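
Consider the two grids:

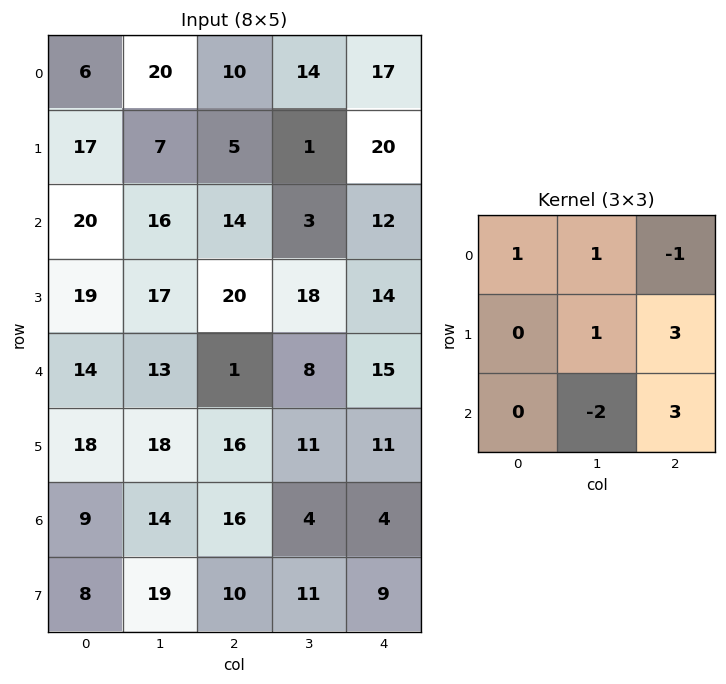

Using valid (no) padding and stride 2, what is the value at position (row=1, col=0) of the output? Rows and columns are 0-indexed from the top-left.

The receptive field on the input at this output position is [20 16 14 / 19 17 20 / 14 13 1]. Elementwise product with the kernel and sum: 20·1 + 16·1 + 14·-1 + 17·1 + 20·3 + 13·-2 + 1·3.

76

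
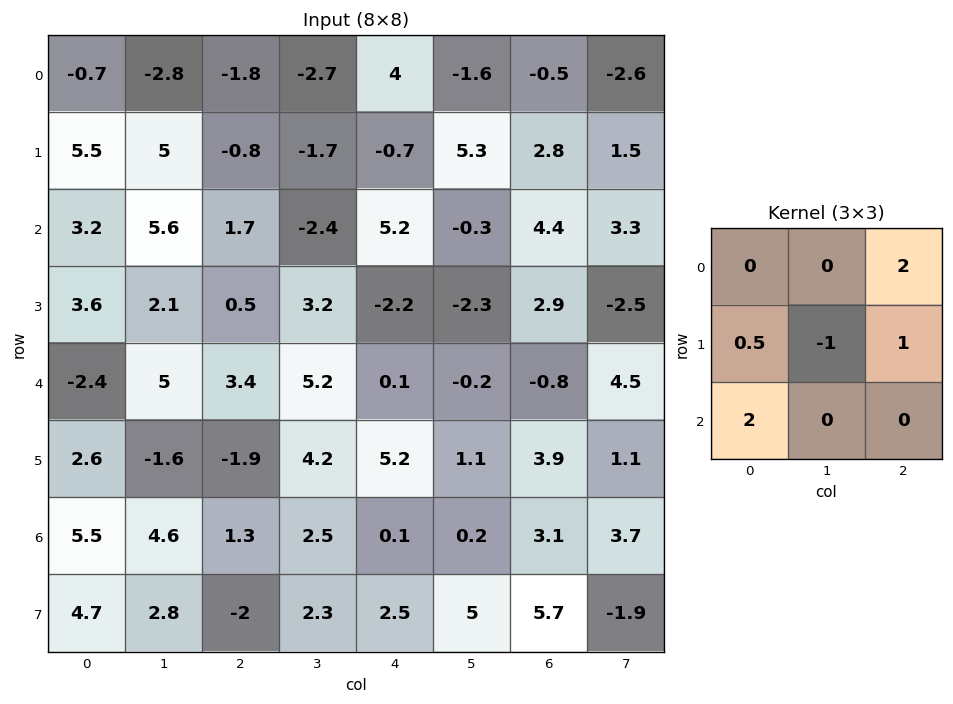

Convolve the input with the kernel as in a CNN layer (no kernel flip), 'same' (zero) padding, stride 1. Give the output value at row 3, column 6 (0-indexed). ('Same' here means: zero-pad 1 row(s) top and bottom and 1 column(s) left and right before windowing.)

-0.35

The receptive field on the zero-padded input at this output position is [-0.3 4.4 3.3 / -2.3 2.9 -2.5 / -0.2 -0.8 4.5]. Elementwise product with the kernel and sum: 3.3·2 + -2.3·0.5 + 2.9·-1 + -2.5·1 + -0.2·2.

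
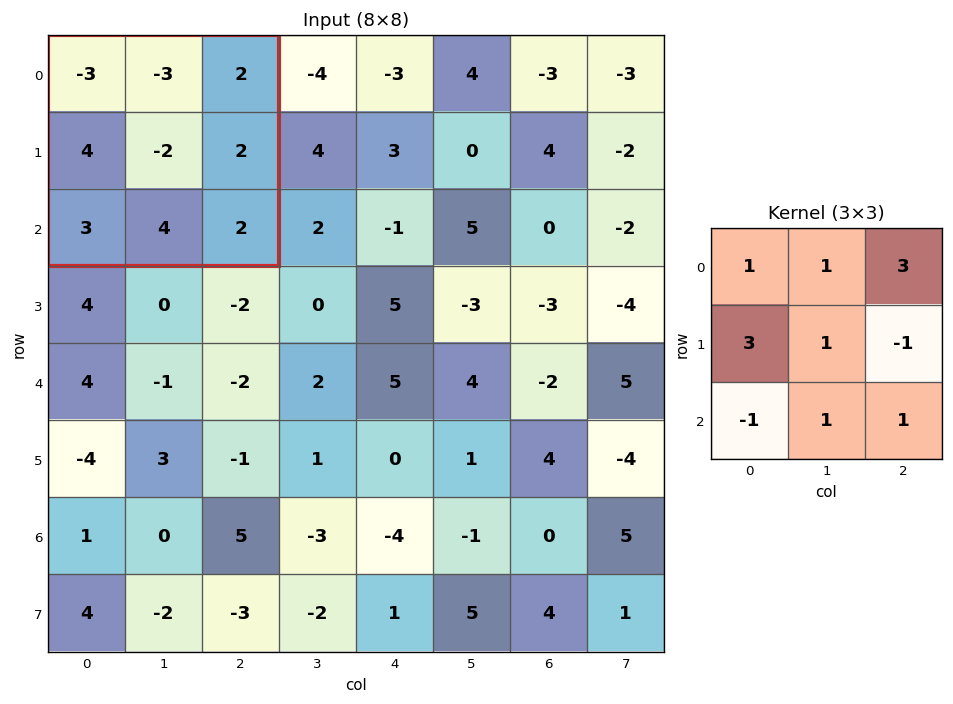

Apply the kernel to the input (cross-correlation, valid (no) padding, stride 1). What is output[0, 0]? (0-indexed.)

The receptive field on the input at this output position is [-3 -3 2 / 4 -2 2 / 3 4 2]. Elementwise product with the kernel and sum: -3·1 + -3·1 + 2·3 + 4·3 + -2·1 + 2·-1 + 3·-1 + 4·1 + 2·1.

11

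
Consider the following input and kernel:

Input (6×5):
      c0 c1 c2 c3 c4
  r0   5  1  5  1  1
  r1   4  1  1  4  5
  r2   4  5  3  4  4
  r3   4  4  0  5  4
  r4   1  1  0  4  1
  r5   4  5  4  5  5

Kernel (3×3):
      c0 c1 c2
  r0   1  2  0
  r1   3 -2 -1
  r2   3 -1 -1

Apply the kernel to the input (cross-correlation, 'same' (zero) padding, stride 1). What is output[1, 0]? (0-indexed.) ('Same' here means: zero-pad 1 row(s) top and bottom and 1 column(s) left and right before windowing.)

-8

The receptive field on the zero-padded input at this output position is [0 5 1 / 0 4 1 / 0 4 5]. Elementwise product with the kernel and sum: 0·1 + 5·2 + 0·3 + 4·-2 + 1·-1 + 0·3 + 4·-1 + 5·-1.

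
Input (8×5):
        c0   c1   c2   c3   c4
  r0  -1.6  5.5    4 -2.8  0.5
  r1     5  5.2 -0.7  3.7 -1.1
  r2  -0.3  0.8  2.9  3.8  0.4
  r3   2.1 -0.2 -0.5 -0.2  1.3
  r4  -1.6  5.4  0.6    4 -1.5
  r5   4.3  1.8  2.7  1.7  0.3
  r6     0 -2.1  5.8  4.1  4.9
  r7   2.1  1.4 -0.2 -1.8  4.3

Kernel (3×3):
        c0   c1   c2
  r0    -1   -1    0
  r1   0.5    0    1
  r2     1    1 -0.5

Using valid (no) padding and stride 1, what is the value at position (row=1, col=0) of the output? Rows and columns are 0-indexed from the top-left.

-5.3

The receptive field on the input at this output position is [5 5.2 -0.7 / -0.3 0.8 2.9 / 2.1 -0.2 -0.5]. Elementwise product with the kernel and sum: 5·-1 + 5.2·-1 + -0.3·0.5 + 2.9·1 + 2.1·1 + -0.2·1 + -0.5·-0.5.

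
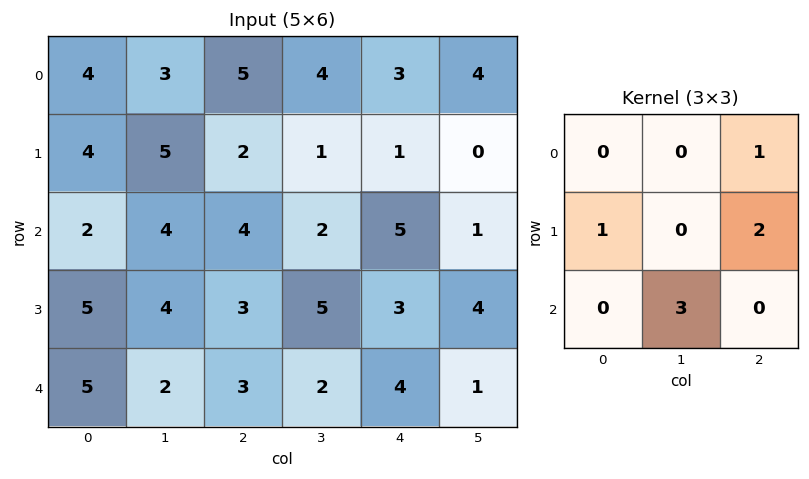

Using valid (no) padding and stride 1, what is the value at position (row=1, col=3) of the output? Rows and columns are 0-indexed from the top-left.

13

The receptive field on the input at this output position is [1 1 0 / 2 5 1 / 5 3 4]. Elementwise product with the kernel and sum: 0·1 + 2·1 + 1·2 + 3·3.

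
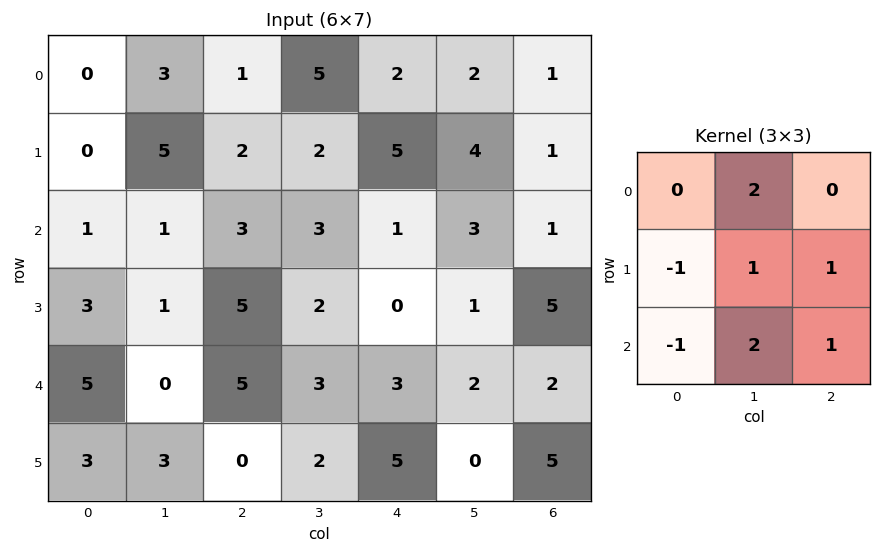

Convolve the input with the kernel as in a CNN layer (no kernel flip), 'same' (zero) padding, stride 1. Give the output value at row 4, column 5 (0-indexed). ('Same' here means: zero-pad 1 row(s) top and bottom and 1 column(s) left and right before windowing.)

The receptive field on the zero-padded input at this output position is [0 1 5 / 3 2 2 / 5 0 5]. Elementwise product with the kernel and sum: 1·2 + 3·-1 + 2·1 + 2·1 + 5·-1 + 0·2 + 5·1.

3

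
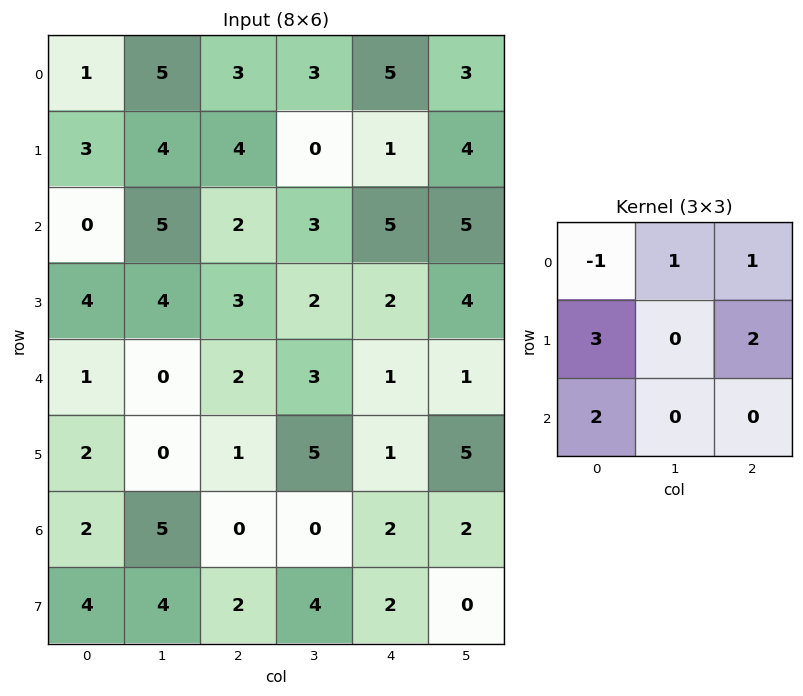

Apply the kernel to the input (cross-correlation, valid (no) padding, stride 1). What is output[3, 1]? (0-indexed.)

The receptive field on the input at this output position is [4 3 2 / 0 2 3 / 0 1 5]. Elementwise product with the kernel and sum: 4·-1 + 3·1 + 2·1 + 0·3 + 3·2 + 0·2.

7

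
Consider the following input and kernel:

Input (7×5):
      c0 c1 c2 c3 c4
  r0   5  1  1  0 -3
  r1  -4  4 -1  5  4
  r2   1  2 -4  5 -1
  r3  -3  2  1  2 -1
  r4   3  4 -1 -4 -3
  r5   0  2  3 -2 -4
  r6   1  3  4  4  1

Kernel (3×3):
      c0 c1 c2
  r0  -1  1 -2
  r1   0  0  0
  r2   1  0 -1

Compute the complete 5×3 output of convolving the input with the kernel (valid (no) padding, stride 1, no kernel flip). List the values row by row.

Output[0,0]: The receptive field on the input at this output position is [5 1 1 / -4 4 -1 / 1 2 -4]. Elementwise product with the kernel and sum: 5·-1 + 1·1 + 1·-2 + 1·1 + -4·-1.

-1 -3 2
6 -15 0
13 -8 13
0 -1 10
0 2 6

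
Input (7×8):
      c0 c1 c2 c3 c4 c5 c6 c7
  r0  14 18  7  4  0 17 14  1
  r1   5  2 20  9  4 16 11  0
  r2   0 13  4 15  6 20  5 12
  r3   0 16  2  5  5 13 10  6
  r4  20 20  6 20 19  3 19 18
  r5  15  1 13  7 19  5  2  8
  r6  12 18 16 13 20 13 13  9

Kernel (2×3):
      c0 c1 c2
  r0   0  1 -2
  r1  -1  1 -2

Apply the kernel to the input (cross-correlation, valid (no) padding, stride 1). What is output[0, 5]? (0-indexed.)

The receptive field on the input at this output position is [17 14 1 / 16 11 0]. Elementwise product with the kernel and sum: 14·1 + 1·-2 + 16·-1 + 11·1 + 0·-2.

7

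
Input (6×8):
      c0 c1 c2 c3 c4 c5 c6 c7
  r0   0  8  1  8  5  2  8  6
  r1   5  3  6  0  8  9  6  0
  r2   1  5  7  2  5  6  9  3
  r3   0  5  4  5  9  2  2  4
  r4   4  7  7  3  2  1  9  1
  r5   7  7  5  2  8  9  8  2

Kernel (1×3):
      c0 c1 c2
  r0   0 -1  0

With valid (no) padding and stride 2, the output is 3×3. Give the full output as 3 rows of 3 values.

-8 -8 -2
-5 -2 -6
-7 -3 -1

Output[0,0]: The receptive field on the input at this output position is [0 8 1]. Elementwise product with the kernel and sum: 8·-1.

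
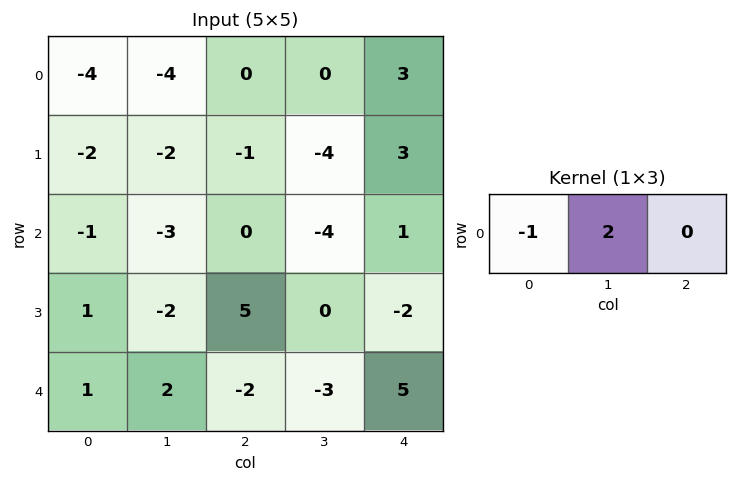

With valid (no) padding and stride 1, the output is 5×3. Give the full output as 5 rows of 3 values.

-4 4 0
-2 0 -7
-5 3 -8
-5 12 -5
3 -6 -4

Output[0,0]: The receptive field on the input at this output position is [-4 -4 0]. Elementwise product with the kernel and sum: -4·-1 + -4·2.
Output[0,1]: The receptive field on the input at this output position is [-4 0 0]. Elementwise product with the kernel and sum: -4·-1 + 0·2.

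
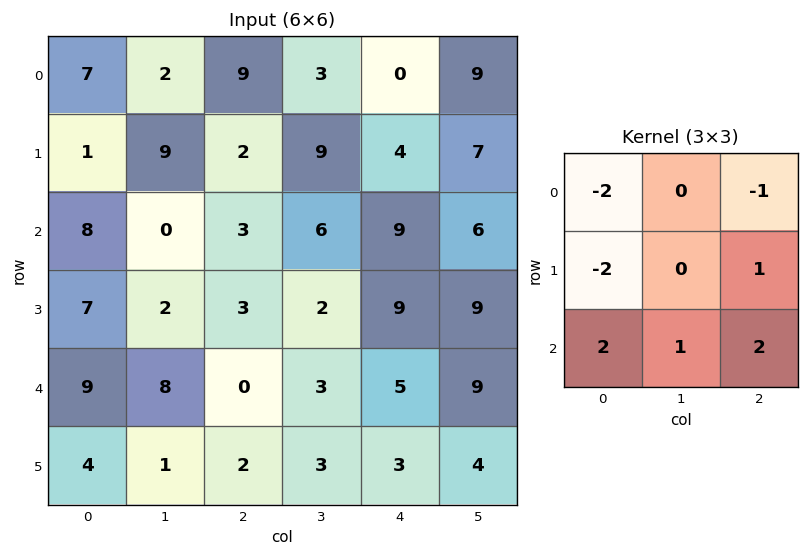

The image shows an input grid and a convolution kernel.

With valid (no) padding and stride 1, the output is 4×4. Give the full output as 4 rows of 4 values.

Output[0,0]: The receptive field on the input at this output position is [7 2 9 / 1 9 2 / 8 0 3]. Elementwise product with the kernel and sum: 7·-2 + 9·-1 + 1·-2 + 2·1 + 8·2 + 0·1 + 3·2.

-1 -1 12 7
5 -10 21 0
-4 14 1 16
-22 -9 3 7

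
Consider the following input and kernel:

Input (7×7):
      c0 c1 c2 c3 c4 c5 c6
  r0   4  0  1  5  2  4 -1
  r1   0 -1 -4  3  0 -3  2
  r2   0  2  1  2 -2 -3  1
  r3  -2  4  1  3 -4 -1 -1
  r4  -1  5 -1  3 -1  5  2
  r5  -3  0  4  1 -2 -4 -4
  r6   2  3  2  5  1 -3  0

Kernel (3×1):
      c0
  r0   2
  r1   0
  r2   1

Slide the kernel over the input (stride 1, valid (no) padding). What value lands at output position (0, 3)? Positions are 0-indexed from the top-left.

The receptive field on the input at this output position is [5 / 3 / 2]. Elementwise product with the kernel and sum: 5·2 + 2·1.

12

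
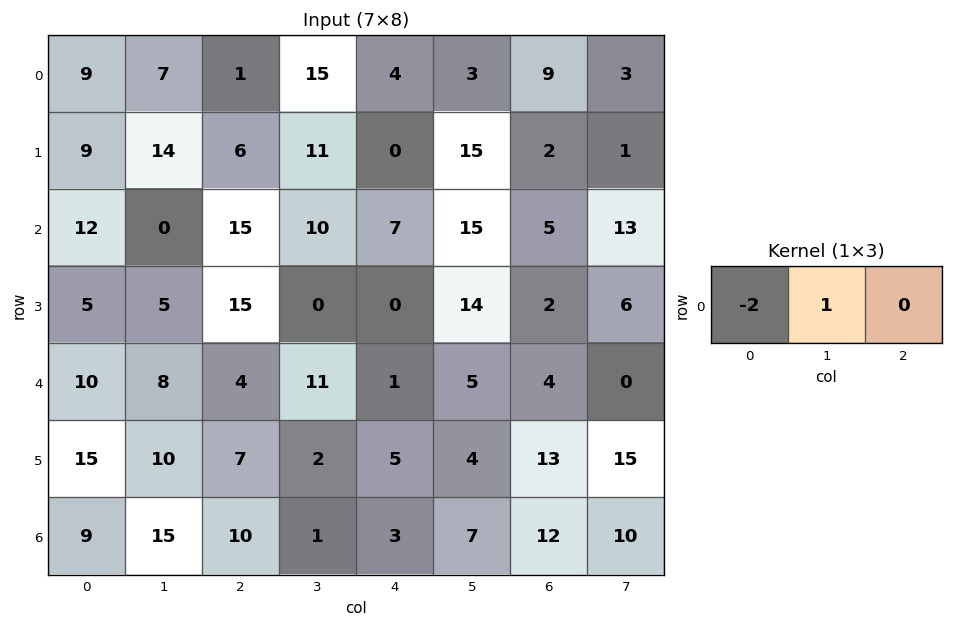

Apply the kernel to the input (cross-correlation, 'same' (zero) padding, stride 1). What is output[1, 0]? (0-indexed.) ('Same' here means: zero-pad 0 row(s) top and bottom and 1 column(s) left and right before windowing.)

The receptive field on the zero-padded input at this output position is [0 9 14]. Elementwise product with the kernel and sum: 0·-2 + 9·1.

9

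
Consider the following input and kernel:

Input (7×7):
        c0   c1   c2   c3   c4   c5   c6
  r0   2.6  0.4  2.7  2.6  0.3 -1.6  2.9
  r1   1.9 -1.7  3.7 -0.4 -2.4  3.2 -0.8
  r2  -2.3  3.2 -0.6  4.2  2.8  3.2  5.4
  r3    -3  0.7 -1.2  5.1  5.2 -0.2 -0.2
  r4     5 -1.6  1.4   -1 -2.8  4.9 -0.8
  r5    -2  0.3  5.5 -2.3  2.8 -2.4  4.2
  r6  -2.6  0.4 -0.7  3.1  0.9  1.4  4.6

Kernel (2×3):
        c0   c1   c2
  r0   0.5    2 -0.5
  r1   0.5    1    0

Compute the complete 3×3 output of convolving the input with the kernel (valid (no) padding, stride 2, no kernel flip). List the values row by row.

0 7.85 -2.5
4.75 11.2 7.5
-2.1 0.55 7.8

Output[0,0]: The receptive field on the input at this output position is [2.6 0.4 2.7 / 1.9 -1.7 3.7]. Elementwise product with the kernel and sum: 2.6·0.5 + 0.4·2 + 2.7·-0.5 + 1.9·0.5 + -1.7·1.
Output[0,1]: The receptive field on the input at this output position is [2.7 2.6 0.3 / 3.7 -0.4 -2.4]. Elementwise product with the kernel and sum: 2.7·0.5 + 2.6·2 + 0.3·-0.5 + 3.7·0.5 + -0.4·1.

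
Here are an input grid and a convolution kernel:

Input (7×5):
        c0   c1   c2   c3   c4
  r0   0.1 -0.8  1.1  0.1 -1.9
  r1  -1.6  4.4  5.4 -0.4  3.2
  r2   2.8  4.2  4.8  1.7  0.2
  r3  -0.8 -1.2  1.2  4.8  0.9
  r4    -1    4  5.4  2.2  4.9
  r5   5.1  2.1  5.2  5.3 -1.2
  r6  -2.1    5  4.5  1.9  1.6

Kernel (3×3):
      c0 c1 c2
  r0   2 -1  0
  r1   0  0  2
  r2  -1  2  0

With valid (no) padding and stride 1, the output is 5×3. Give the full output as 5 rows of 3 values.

17.4 1.9 7.1
0.4 10.4 20
12.8 20 8.7
9.5 9.1 12.8
16.5 17.2 5.5

Output[0,0]: The receptive field on the input at this output position is [0.1 -0.8 1.1 / -1.6 4.4 5.4 / 2.8 4.2 4.8]. Elementwise product with the kernel and sum: 0.1·2 + -0.8·-1 + 5.4·2 + 2.8·-1 + 4.2·2.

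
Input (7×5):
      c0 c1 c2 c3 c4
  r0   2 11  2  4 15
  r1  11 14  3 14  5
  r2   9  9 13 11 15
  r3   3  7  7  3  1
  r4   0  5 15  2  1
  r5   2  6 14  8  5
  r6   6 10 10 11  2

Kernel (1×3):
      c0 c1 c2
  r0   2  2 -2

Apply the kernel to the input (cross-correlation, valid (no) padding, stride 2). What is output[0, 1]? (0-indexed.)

-18

The receptive field on the input at this output position is [2 4 15]. Elementwise product with the kernel and sum: 2·2 + 4·2 + 15·-2.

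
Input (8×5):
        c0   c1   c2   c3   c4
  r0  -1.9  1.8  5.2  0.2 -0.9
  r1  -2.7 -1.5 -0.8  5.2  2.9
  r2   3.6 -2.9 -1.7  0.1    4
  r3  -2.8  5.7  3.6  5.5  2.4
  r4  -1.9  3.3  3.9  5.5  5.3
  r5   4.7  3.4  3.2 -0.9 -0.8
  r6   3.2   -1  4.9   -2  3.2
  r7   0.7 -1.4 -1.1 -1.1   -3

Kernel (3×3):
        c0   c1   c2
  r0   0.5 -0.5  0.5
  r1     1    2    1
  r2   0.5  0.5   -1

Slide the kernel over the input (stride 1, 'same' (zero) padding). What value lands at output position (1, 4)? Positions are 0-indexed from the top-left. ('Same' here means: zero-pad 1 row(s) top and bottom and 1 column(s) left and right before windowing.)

The receptive field on the zero-padded input at this output position is [0.2 -0.9 0 / 5.2 2.9 0 / 0.1 4 0]. Elementwise product with the kernel and sum: 0.2·0.5 + -0.9·-0.5 + 0·0.5 + 5.2·1 + 2.9·2 + 0·1 + 0.1·0.5 + 4·0.5 + 0·-1.

13.6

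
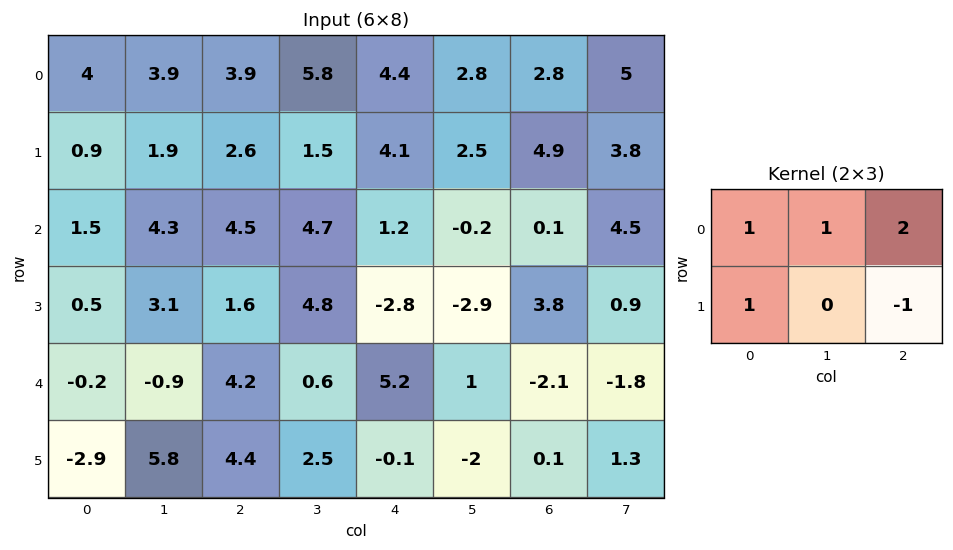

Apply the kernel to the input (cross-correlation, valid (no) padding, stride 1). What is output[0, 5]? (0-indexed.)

14.3

The receptive field on the input at this output position is [2.8 2.8 5 / 2.5 4.9 3.8]. Elementwise product with the kernel and sum: 2.8·1 + 2.8·1 + 5·2 + 2.5·1 + 3.8·-1.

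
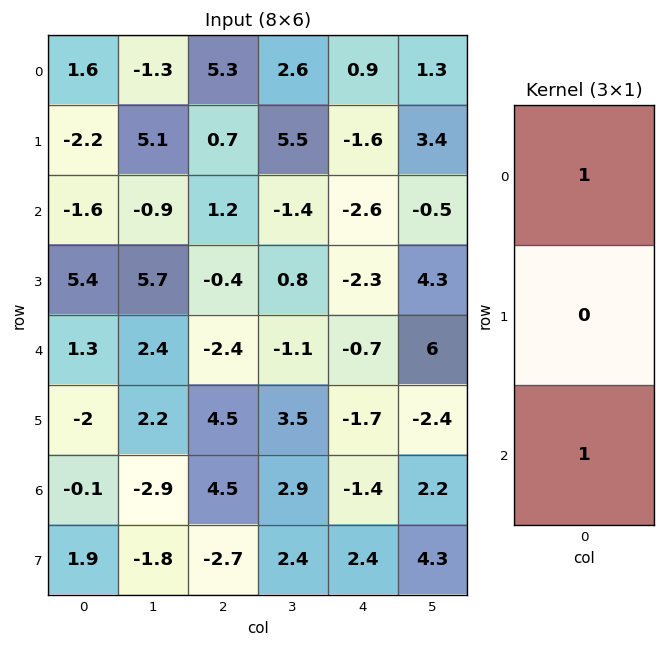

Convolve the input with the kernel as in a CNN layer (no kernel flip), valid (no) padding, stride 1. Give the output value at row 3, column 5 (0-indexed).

1.9

The receptive field on the input at this output position is [4.3 / 6 / -2.4]. Elementwise product with the kernel and sum: 4.3·1 + -2.4·1.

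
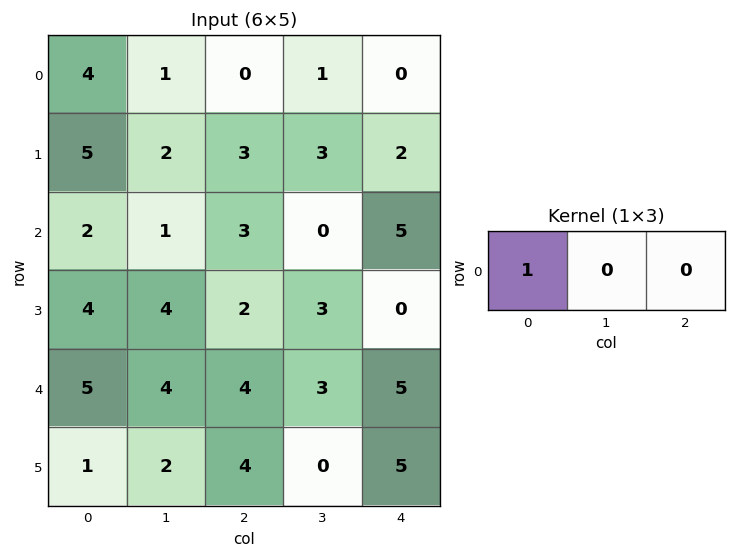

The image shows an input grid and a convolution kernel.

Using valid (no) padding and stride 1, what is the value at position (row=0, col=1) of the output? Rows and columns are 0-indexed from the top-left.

The receptive field on the input at this output position is [1 0 1]. Elementwise product with the kernel and sum: 1·1.

1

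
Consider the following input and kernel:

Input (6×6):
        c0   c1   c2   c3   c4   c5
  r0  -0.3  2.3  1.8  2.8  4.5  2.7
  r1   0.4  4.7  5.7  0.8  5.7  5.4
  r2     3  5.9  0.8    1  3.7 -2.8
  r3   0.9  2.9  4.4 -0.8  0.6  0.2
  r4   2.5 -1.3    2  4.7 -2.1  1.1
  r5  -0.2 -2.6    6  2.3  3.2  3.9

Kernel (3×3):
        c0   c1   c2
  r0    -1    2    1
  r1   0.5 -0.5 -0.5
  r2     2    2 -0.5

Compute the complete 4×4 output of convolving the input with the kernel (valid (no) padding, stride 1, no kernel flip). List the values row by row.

Output[0,0]: The receptive field on the input at this output position is [-0.3 2.3 1.8 / 0.4 4.7 5.7 / 3 5.9 0.8]. Elementwise product with the kernel and sum: -0.3·-1 + 2.3·2 + 1.8·1 + 0.4·0.5 + 4.7·-0.5 + 5.7·-0.5 + 3·2 + 5.9·2 + 0.8·-0.5.

19.1 16.1 9.65 14.55
18.25 24.55 6.55 15.55
7.8 -4.6 21.65 7.45
1.6 6.75 9.3 14.1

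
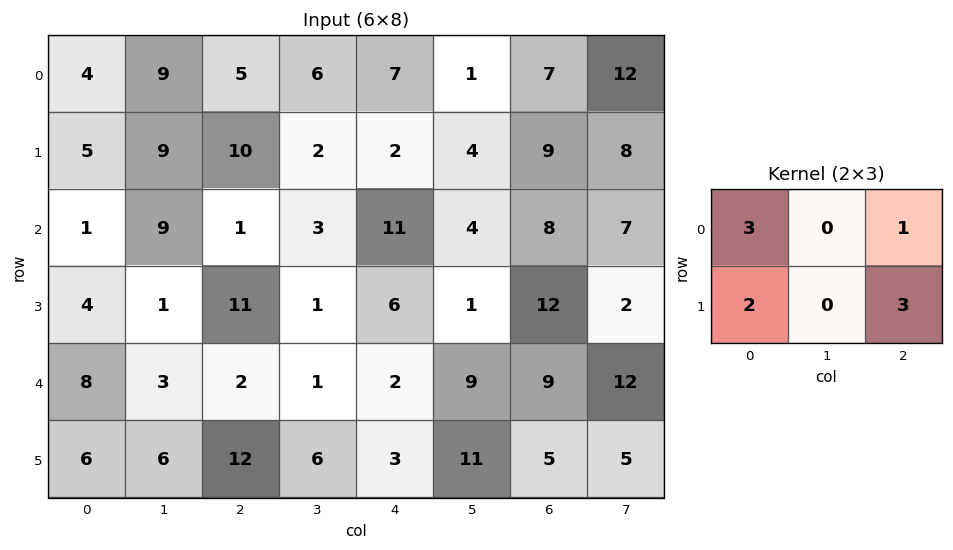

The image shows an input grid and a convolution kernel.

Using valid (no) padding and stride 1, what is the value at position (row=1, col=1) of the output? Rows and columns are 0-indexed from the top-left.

The receptive field on the input at this output position is [9 10 2 / 9 1 3]. Elementwise product with the kernel and sum: 9·3 + 2·1 + 9·2 + 3·3.

56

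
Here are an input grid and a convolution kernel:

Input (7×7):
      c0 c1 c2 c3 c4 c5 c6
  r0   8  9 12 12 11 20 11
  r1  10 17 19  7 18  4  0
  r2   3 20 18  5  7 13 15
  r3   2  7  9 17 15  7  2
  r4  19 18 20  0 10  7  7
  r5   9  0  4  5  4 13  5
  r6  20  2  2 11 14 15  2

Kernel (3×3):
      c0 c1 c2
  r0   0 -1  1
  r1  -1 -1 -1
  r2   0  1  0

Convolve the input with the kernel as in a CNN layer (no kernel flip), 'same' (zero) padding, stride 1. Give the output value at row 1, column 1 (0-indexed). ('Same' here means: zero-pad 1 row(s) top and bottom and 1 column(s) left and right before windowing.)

-23

The receptive field on the zero-padded input at this output position is [8 9 12 / 10 17 19 / 3 20 18]. Elementwise product with the kernel and sum: 9·-1 + 12·1 + 10·-1 + 17·-1 + 19·-1 + 20·1.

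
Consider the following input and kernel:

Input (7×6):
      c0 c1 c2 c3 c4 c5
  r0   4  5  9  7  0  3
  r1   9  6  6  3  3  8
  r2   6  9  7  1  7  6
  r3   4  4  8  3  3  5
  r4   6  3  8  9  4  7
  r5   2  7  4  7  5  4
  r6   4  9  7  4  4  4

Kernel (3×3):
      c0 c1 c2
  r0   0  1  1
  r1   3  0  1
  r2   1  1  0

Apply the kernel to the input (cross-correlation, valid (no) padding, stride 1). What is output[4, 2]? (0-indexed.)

The receptive field on the input at this output position is [8 9 4 / 4 7 5 / 7 4 4]. Elementwise product with the kernel and sum: 9·1 + 4·1 + 4·3 + 5·1 + 7·1 + 4·1.

41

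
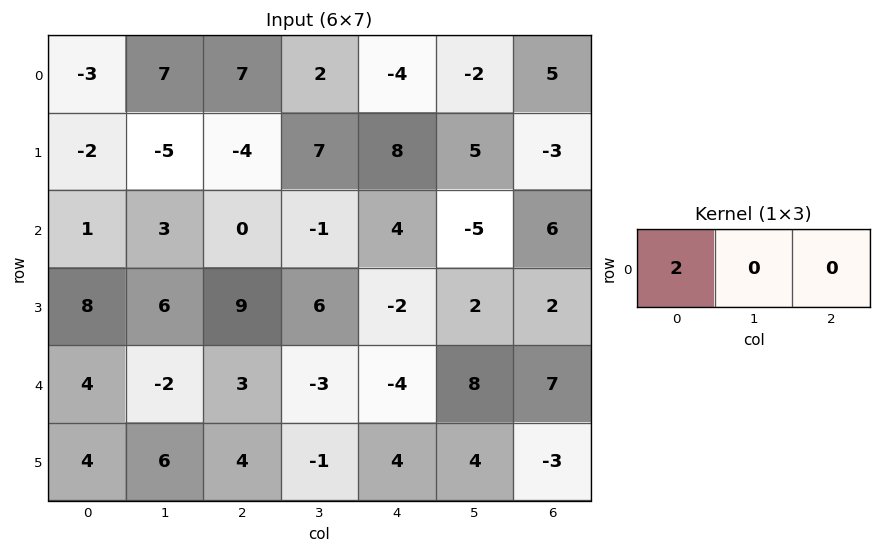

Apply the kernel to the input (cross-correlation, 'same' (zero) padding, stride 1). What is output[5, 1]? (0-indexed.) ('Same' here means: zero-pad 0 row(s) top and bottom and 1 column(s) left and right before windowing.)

8

The receptive field on the zero-padded input at this output position is [4 6 4]. Elementwise product with the kernel and sum: 4·2.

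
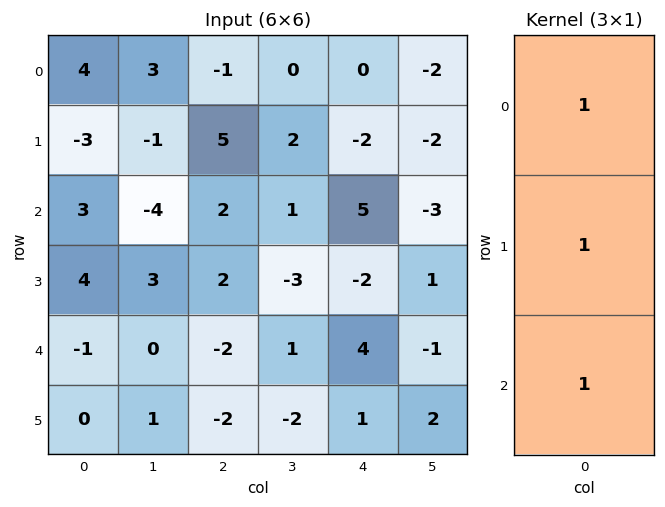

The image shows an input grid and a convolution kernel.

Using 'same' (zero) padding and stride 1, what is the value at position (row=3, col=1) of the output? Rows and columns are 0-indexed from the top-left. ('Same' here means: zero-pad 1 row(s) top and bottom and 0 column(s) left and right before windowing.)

-1

The receptive field on the zero-padded input at this output position is [-4 / 3 / 0]. Elementwise product with the kernel and sum: -4·1 + 3·1 + 0·1.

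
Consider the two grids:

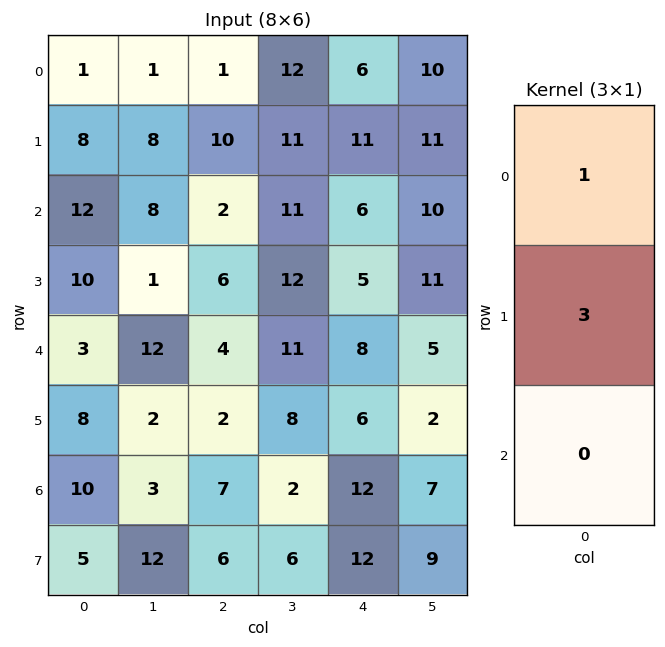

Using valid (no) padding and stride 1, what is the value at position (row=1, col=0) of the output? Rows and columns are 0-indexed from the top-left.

44

The receptive field on the input at this output position is [8 / 12 / 10]. Elementwise product with the kernel and sum: 8·1 + 12·3.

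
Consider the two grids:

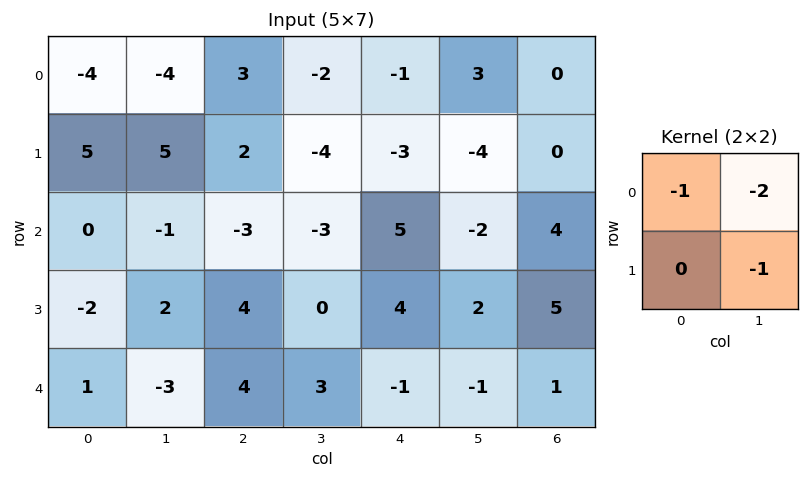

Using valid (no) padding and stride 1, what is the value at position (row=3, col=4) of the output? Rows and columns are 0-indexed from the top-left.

-7

The receptive field on the input at this output position is [4 2 / -1 -1]. Elementwise product with the kernel and sum: 4·-1 + 2·-2 + -1·-1.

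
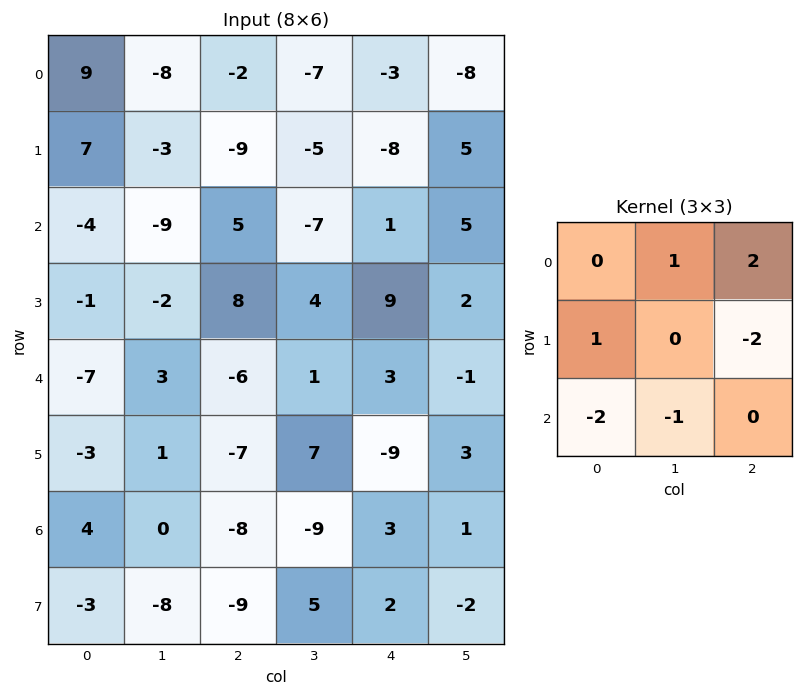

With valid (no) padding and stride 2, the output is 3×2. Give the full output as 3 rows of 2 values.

30 -9
-5 -4
-6 43

Output[0,0]: The receptive field on the input at this output position is [9 -8 -2 / 7 -3 -9 / -4 -9 5]. Elementwise product with the kernel and sum: -8·1 + -2·2 + 7·1 + -9·-2 + -4·-2 + -9·-1.
Output[0,1]: The receptive field on the input at this output position is [-2 -7 -3 / -9 -5 -8 / 5 -7 1]. Elementwise product with the kernel and sum: -7·1 + -3·2 + -9·1 + -8·-2 + 5·-2 + -7·-1.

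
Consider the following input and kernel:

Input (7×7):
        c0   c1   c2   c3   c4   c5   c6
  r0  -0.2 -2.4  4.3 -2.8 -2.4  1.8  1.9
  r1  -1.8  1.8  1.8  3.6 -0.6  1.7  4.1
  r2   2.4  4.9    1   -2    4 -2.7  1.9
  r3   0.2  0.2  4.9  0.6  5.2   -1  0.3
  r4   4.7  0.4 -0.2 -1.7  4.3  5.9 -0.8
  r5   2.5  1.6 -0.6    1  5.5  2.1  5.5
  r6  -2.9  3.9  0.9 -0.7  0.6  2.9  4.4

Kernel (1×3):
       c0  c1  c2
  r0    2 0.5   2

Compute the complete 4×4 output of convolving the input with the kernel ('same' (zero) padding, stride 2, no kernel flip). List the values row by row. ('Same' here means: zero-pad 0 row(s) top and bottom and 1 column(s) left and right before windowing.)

Output[0,0]: The receptive field on the zero-padded input at this output position is [0 -0.2 -2.4]. Elementwise product with the kernel and sum: 0·2 + -0.2·0.5 + -2.4·2.
Output[0,1]: The receptive field on the zero-padded input at this output position is [-2.4 4.3 -2.8]. Elementwise product with the kernel and sum: -2.4·2 + 4.3·0.5 + -2.8·2.

-4.9 -8.25 -3.2 4.55
11 6.3 -7.4 -4.45
3.15 -2.7 10.55 11.4
6.35 6.85 4.7 8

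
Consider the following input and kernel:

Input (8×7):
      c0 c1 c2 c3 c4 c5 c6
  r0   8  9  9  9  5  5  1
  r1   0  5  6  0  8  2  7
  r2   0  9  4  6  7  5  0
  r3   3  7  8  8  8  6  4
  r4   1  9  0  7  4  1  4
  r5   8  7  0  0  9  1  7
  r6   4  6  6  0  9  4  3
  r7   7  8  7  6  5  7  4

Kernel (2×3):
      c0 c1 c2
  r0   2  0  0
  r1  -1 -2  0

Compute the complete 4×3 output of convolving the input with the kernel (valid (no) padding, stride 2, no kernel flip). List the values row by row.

Output[0,0]: The receptive field on the input at this output position is [8 9 9 / 0 5 6]. Elementwise product with the kernel and sum: 8·2 + 0·-1 + 5·-2.

6 12 -2
-17 -16 -6
-20 0 -3
-15 -7 -1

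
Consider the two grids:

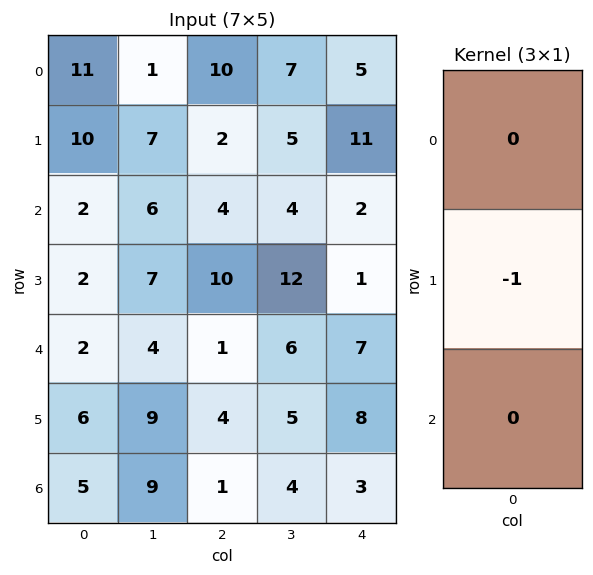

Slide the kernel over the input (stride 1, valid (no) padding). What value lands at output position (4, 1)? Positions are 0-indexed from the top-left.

The receptive field on the input at this output position is [4 / 9 / 9]. Elementwise product with the kernel and sum: 9·-1.

-9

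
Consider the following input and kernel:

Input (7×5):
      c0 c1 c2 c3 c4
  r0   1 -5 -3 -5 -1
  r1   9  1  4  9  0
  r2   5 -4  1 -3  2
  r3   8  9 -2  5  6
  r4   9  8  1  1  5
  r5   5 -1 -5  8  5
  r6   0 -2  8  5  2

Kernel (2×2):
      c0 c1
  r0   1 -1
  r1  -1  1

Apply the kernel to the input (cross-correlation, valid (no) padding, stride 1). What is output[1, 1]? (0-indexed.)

The receptive field on the input at this output position is [1 4 / -4 1]. Elementwise product with the kernel and sum: 1·1 + 4·-1 + -4·-1 + 1·1.

2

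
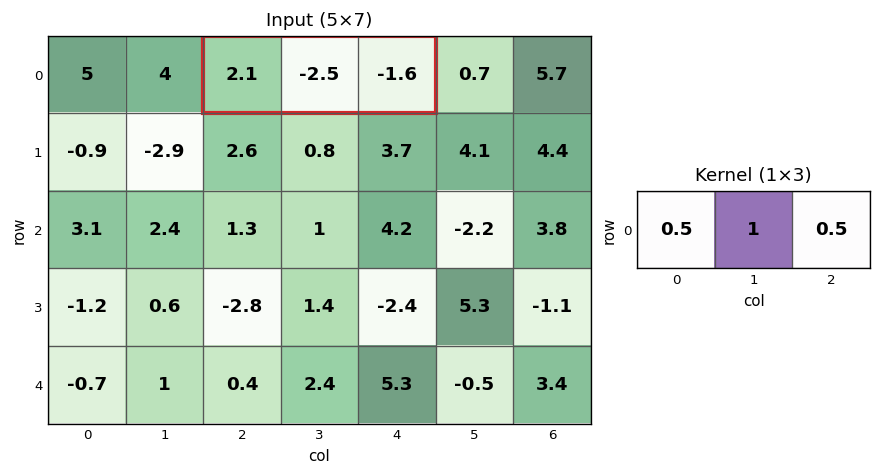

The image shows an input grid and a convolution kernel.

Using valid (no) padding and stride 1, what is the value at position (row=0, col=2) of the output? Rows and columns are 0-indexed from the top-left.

The receptive field on the input at this output position is [2.1 -2.5 -1.6]. Elementwise product with the kernel and sum: 2.1·0.5 + -2.5·1 + -1.6·0.5.

-2.25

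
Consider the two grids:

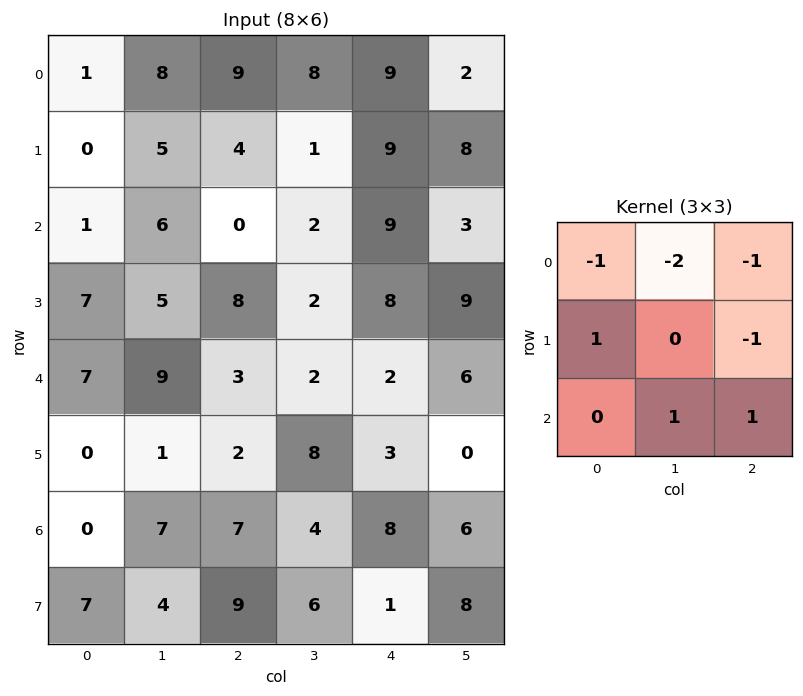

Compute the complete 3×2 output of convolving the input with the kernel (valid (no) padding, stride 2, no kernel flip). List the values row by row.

-24 -28
-2 -9
-16 2

Output[0,0]: The receptive field on the input at this output position is [1 8 9 / 0 5 4 / 1 6 0]. Elementwise product with the kernel and sum: 1·-1 + 8·-2 + 9·-1 + 0·1 + 4·-1 + 6·1 + 0·1.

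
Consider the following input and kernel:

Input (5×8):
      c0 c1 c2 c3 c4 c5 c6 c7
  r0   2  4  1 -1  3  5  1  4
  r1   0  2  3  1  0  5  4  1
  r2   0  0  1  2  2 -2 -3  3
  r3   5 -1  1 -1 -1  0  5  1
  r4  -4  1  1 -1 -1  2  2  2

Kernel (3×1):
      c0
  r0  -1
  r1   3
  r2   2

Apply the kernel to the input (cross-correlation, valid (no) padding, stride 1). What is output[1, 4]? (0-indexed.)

4

The receptive field on the input at this output position is [0 / 2 / -1]. Elementwise product with the kernel and sum: 0·-1 + 2·3 + -1·2.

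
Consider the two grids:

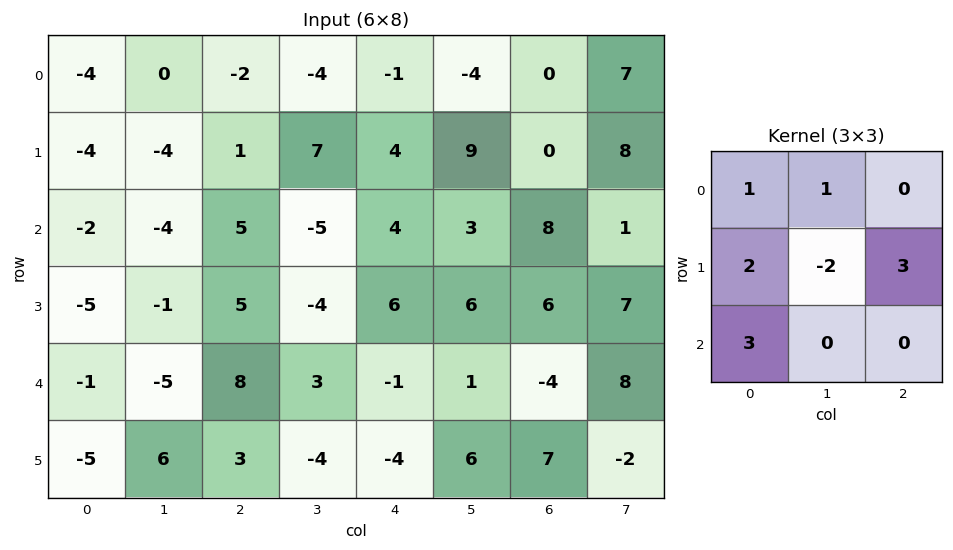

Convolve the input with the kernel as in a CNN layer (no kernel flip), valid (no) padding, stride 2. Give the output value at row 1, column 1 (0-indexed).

60

The receptive field on the input at this output position is [5 -5 4 / 5 -4 6 / 8 3 -1]. Elementwise product with the kernel and sum: 5·1 + -5·1 + 5·2 + -4·-2 + 6·3 + 8·3.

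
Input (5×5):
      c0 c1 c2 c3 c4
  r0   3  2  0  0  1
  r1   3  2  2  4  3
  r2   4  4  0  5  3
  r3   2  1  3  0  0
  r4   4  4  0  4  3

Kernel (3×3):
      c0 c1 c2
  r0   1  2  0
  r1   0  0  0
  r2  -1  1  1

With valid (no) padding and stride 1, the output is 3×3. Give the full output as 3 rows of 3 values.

Output[0,0]: The receptive field on the input at this output position is [3 2 0 / 3 2 2 / 4 4 0]. Elementwise product with the kernel and sum: 3·1 + 2·2 + 4·-1 + 4·1 + 0·1.

7 3 8
9 8 7
12 4 17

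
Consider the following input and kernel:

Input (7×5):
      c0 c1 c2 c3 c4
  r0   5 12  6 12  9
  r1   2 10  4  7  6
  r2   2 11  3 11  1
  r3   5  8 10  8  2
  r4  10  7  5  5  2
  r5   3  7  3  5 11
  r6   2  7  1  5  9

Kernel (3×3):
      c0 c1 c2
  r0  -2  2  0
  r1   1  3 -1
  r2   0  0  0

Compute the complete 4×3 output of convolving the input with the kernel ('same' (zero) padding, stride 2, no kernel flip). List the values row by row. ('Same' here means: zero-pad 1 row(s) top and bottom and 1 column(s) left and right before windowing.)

3 18 39
-1 -3 12
33 21 -1
5 -3 44

Output[0,0]: The receptive field on the zero-padded input at this output position is [0 0 0 / 0 5 12 / 0 2 10]. Elementwise product with the kernel and sum: 0·-2 + 0·2 + 0·1 + 5·3 + 12·-1.
Output[0,1]: The receptive field on the zero-padded input at this output position is [0 0 0 / 12 6 12 / 10 4 7]. Elementwise product with the kernel and sum: 0·-2 + 0·2 + 12·1 + 6·3 + 12·-1.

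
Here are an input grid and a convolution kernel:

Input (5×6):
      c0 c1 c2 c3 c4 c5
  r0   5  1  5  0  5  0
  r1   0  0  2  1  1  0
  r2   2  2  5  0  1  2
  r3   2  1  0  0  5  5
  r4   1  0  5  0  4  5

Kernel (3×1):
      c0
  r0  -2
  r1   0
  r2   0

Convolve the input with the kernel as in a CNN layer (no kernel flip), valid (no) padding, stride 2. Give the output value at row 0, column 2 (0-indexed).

The receptive field on the input at this output position is [5 / 1 / 1]. Elementwise product with the kernel and sum: 5·-2.

-10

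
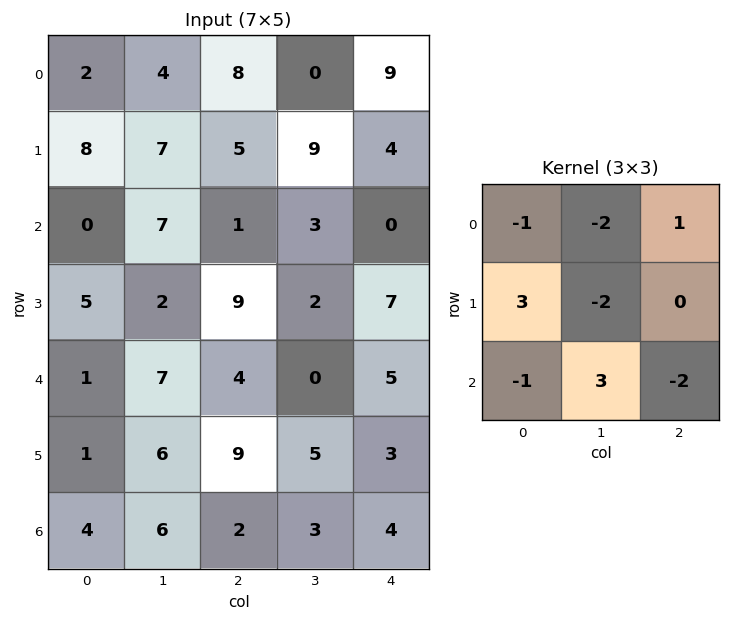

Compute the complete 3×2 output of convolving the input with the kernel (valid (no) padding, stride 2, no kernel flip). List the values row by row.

Output[0,0]: The receptive field on the input at this output position is [2 4 8 / 8 7 5 / 0 7 1]. Elementwise product with the kernel and sum: 2·-1 + 4·-2 + 8·1 + 8·3 + 7·-2 + 0·-1 + 7·3 + 1·-2.
Output[0,1]: The receptive field on the input at this output position is [8 0 9 / 5 9 4 / 1 3 0]. Elementwise product with the kernel and sum: 8·-1 + 0·-2 + 9·1 + 5·3 + 9·-2 + 1·-1 + 3·3 + 0·-2.

27 6
10 2
-10 17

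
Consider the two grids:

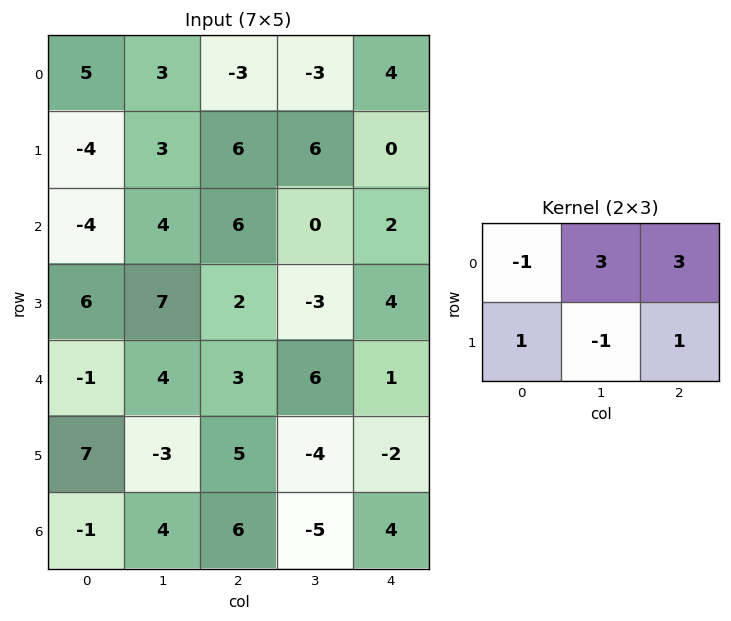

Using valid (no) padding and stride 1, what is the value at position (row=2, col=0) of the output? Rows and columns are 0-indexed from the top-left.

The receptive field on the input at this output position is [-4 4 6 / 6 7 2]. Elementwise product with the kernel and sum: -4·-1 + 4·3 + 6·3 + 6·1 + 7·-1 + 2·1.

35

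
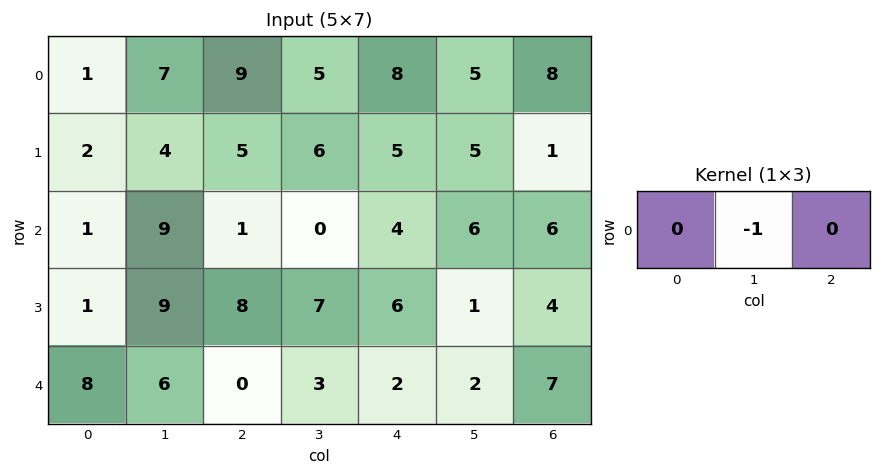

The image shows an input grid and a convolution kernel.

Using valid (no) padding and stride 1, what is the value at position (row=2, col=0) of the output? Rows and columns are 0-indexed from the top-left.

-9

The receptive field on the input at this output position is [1 9 1]. Elementwise product with the kernel and sum: 9·-1.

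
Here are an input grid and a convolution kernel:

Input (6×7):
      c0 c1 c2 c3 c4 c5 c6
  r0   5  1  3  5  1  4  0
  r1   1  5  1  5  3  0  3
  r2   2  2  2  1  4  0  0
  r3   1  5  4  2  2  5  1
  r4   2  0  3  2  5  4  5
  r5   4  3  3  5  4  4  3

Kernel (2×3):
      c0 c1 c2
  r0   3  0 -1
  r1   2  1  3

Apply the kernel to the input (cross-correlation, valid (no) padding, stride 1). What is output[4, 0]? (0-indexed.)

23

The receptive field on the input at this output position is [2 0 3 / 4 3 3]. Elementwise product with the kernel and sum: 2·3 + 3·-1 + 4·2 + 3·1 + 3·3.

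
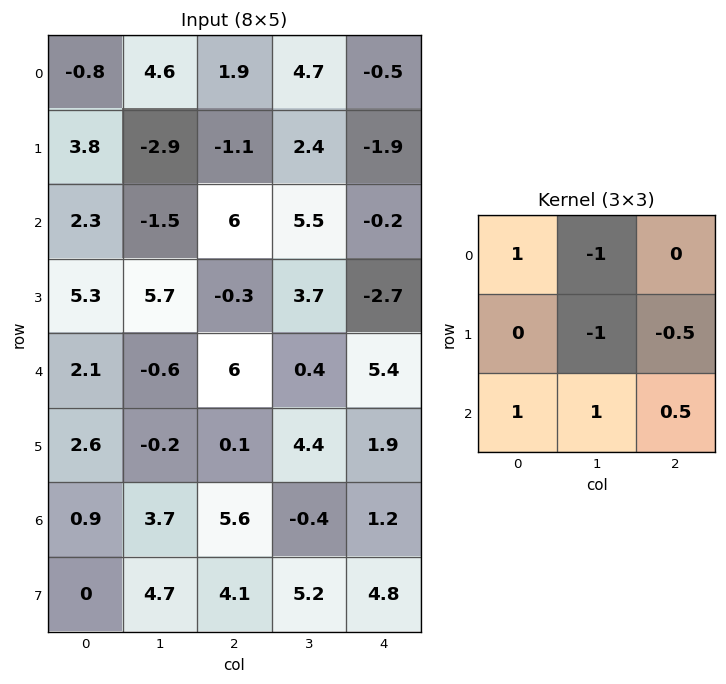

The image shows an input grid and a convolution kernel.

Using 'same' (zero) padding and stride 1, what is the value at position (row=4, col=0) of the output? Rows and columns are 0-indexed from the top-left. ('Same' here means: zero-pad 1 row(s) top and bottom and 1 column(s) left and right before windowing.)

-4.6

The receptive field on the zero-padded input at this output position is [0 5.3 5.7 / 0 2.1 -0.6 / 0 2.6 -0.2]. Elementwise product with the kernel and sum: 0·1 + 5.3·-1 + 2.1·-1 + -0.6·-0.5 + 0·1 + 2.6·1 + -0.2·0.5.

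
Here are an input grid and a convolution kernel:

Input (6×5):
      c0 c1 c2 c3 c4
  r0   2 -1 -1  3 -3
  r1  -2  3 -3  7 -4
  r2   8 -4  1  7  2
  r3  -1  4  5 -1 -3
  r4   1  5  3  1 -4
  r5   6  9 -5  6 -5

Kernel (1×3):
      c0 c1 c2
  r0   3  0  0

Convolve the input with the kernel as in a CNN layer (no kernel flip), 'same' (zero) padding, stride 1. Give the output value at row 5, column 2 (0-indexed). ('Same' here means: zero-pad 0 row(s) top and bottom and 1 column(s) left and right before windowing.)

27

The receptive field on the zero-padded input at this output position is [9 -5 6]. Elementwise product with the kernel and sum: 9·3.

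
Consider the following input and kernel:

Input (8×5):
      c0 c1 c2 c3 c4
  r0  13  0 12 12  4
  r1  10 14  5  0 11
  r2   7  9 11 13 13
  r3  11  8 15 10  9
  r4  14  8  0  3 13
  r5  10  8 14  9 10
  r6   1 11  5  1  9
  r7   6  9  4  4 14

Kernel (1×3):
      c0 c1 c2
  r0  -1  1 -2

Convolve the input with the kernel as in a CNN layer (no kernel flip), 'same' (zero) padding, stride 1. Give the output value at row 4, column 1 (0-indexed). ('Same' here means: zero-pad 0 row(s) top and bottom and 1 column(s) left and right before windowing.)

The receptive field on the zero-padded input at this output position is [14 8 0]. Elementwise product with the kernel and sum: 14·-1 + 8·1 + 0·-2.

-6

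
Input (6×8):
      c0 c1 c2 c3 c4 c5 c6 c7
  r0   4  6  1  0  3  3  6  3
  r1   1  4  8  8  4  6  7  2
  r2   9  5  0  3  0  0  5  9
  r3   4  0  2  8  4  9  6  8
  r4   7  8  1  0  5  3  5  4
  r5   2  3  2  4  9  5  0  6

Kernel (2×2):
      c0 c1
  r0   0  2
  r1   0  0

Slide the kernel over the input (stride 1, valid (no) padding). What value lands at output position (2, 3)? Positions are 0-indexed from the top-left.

The receptive field on the input at this output position is [3 0 / 8 4]. Elementwise product with the kernel and sum: 0·2.

0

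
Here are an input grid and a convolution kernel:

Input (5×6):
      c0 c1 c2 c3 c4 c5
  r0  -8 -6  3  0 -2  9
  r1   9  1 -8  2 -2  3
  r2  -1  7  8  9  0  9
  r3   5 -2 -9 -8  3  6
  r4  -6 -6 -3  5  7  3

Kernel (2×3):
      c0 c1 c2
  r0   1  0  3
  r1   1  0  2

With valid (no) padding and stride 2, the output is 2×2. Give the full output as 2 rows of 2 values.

Output[0,0]: The receptive field on the input at this output position is [-8 -6 3 / 9 1 -8]. Elementwise product with the kernel and sum: -8·1 + 3·3 + 9·1 + -8·2.
Output[0,1]: The receptive field on the input at this output position is [3 0 -2 / -8 2 -2]. Elementwise product with the kernel and sum: 3·1 + -2·3 + -8·1 + -2·2.

-6 -15
10 5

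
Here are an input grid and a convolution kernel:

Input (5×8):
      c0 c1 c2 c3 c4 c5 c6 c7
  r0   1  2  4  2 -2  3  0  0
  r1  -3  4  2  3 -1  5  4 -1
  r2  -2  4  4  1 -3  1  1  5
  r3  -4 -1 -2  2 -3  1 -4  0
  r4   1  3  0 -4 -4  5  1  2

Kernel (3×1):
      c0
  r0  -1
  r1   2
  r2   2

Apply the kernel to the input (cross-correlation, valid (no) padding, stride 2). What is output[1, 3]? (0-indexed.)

-7

The receptive field on the input at this output position is [1 / -4 / 1]. Elementwise product with the kernel and sum: 1·-1 + -4·2 + 1·2.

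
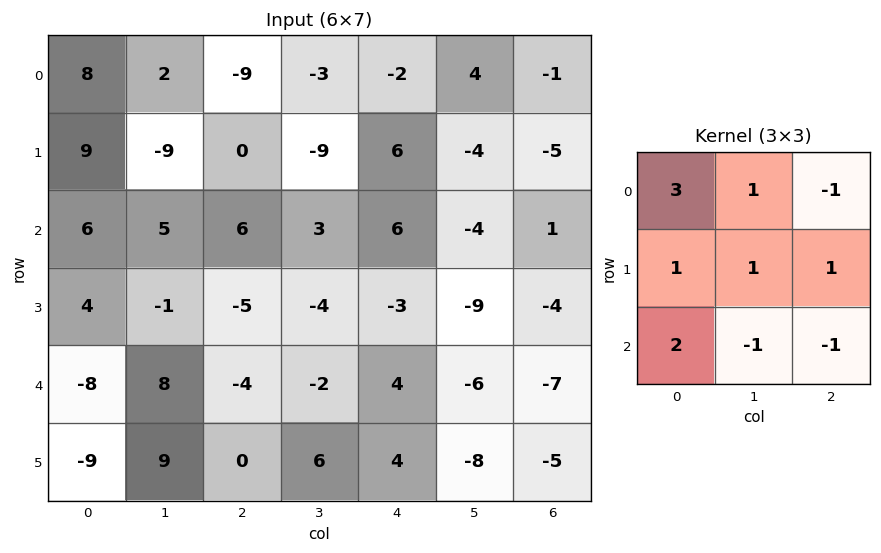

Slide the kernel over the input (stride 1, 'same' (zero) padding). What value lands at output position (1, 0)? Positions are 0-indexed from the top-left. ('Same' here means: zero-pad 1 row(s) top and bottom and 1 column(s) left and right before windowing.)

-5

The receptive field on the zero-padded input at this output position is [0 8 2 / 0 9 -9 / 0 6 5]. Elementwise product with the kernel and sum: 0·3 + 8·1 + 2·-1 + 0·1 + 9·1 + -9·1 + 0·2 + 6·-1 + 5·-1.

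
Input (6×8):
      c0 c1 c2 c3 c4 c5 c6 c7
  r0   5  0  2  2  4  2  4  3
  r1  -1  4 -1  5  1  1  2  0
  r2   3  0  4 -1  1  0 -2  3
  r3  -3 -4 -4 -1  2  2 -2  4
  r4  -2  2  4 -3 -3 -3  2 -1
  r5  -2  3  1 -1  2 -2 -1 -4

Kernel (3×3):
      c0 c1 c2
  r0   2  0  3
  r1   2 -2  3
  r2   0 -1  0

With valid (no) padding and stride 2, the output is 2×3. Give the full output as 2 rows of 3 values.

3 8 26
6 14 -7

Output[0,0]: The receptive field on the input at this output position is [5 0 2 / -1 4 -1 / 3 0 4]. Elementwise product with the kernel and sum: 5·2 + 2·3 + -1·2 + 4·-2 + -1·3 + 0·-1.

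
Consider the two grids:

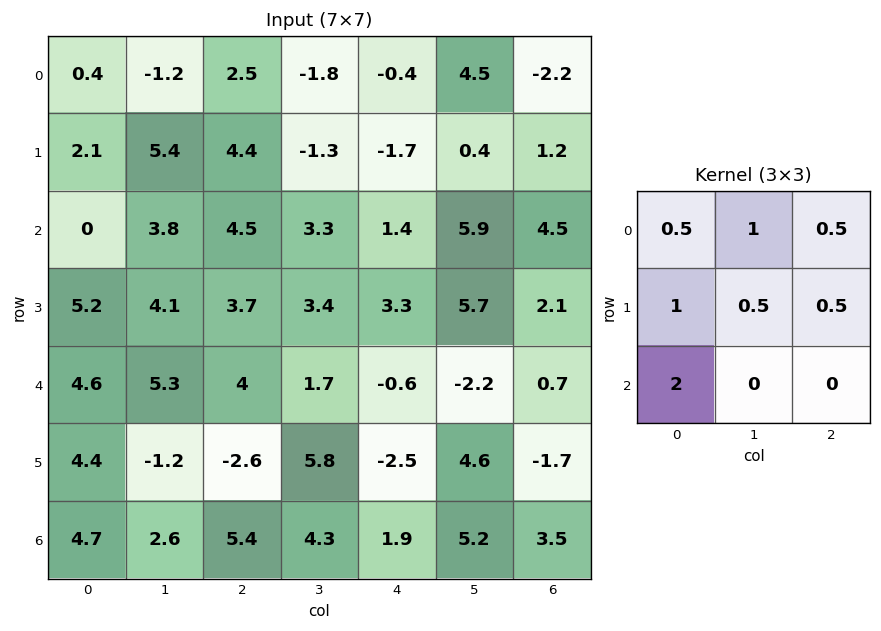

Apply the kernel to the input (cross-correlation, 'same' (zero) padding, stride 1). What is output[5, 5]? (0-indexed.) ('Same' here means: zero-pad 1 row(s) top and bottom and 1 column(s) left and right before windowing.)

0.6

The receptive field on the zero-padded input at this output position is [-0.6 -2.2 0.7 / -2.5 4.6 -1.7 / 1.9 5.2 3.5]. Elementwise product with the kernel and sum: -0.6·0.5 + -2.2·1 + 0.7·0.5 + -2.5·1 + 4.6·0.5 + -1.7·0.5 + 1.9·2.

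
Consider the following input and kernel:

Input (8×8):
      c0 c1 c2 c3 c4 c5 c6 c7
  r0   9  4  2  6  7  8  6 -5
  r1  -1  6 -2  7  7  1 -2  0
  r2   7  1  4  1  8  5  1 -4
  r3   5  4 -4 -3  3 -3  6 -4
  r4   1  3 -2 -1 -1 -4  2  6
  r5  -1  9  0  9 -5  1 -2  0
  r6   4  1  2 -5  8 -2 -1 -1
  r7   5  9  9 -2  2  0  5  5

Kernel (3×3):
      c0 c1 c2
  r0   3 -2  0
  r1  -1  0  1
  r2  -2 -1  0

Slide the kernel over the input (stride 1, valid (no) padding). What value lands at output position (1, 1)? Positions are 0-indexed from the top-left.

18

The receptive field on the input at this output position is [6 -2 7 / 1 4 1 / 4 -4 -3]. Elementwise product with the kernel and sum: 6·3 + -2·-2 + 1·-1 + 1·1 + 4·-2 + -4·-1.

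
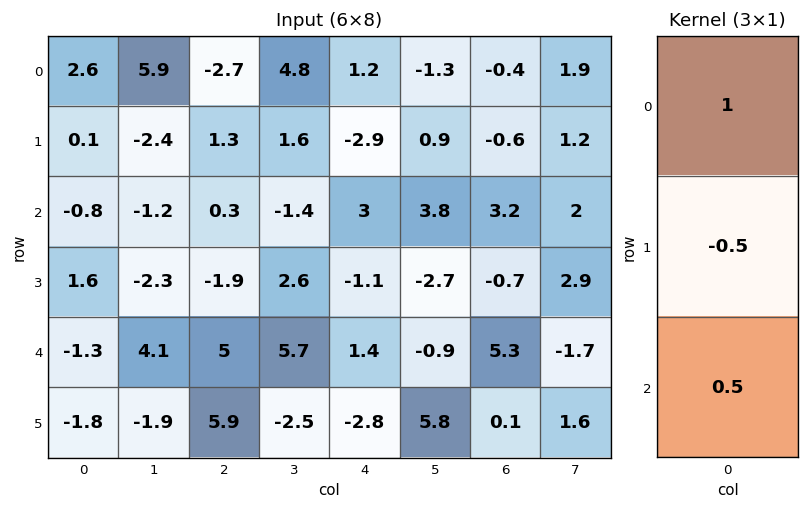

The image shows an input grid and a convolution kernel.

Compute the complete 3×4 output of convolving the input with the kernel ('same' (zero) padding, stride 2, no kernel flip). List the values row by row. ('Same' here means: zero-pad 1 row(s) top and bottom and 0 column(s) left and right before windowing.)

-1.25 2 -2.05 -0.1
1.3 0.2 -4.95 -2.55
1.35 -1.45 -3.2 -3.3

Output[0,0]: The receptive field on the zero-padded input at this output position is [0 / 2.6 / 0.1]. Elementwise product with the kernel and sum: 0·1 + 2.6·-0.5 + 0.1·0.5.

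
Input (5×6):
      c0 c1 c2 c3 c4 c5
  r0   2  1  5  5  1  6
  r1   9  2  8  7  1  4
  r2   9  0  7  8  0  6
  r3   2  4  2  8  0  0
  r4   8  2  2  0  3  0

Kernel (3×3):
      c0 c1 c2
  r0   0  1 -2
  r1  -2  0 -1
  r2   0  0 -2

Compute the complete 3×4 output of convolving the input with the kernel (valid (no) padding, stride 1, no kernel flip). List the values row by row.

Output[0,0]: The receptive field on the input at this output position is [2 1 5 / 9 2 8 / 9 0 7]. Elementwise product with the kernel and sum: 1·1 + 5·-2 + 9·-2 + 8·-1 + 7·-2.
Output[0,1]: The receptive field on the input at this output position is [1 5 5 / 2 8 7 / 0 7 8]. Elementwise product with the kernel and sum: 5·1 + 5·-2 + 2·-2 + 7·-1 + 8·-2.

-49 -32 -14 -41
-43 -30 -9 -29
-24 -25 -2 -28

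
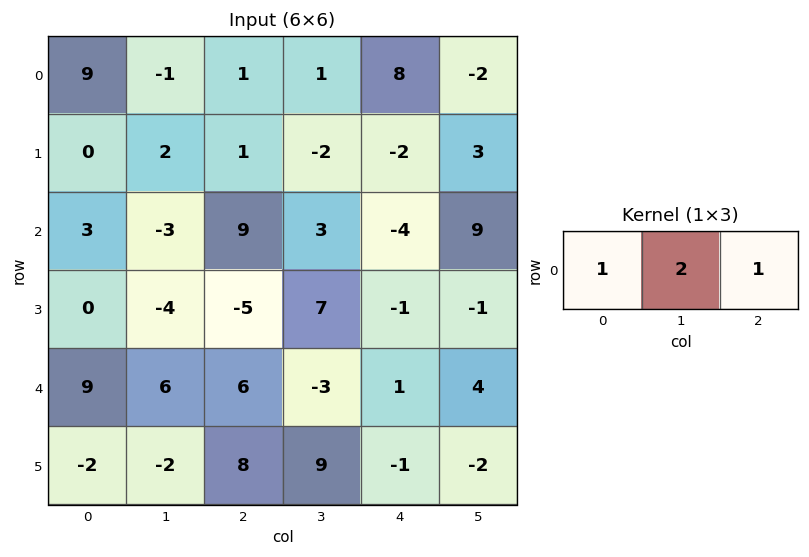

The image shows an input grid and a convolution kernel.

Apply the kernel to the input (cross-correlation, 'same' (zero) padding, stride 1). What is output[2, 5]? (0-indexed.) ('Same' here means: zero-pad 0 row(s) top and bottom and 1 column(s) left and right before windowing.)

The receptive field on the zero-padded input at this output position is [-4 9 0]. Elementwise product with the kernel and sum: -4·1 + 9·2 + 0·1.

14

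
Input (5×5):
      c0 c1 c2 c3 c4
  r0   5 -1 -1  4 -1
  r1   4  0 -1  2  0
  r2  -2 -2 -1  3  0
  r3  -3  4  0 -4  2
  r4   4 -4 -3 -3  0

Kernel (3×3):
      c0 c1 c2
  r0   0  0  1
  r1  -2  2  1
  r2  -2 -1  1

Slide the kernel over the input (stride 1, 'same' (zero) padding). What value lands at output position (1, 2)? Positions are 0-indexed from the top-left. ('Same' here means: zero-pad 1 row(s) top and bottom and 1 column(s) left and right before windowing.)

12

The receptive field on the zero-padded input at this output position is [-1 -1 4 / 0 -1 2 / -2 -1 3]. Elementwise product with the kernel and sum: 4·1 + 0·-2 + -1·2 + 2·1 + -2·-2 + -1·-1 + 3·1.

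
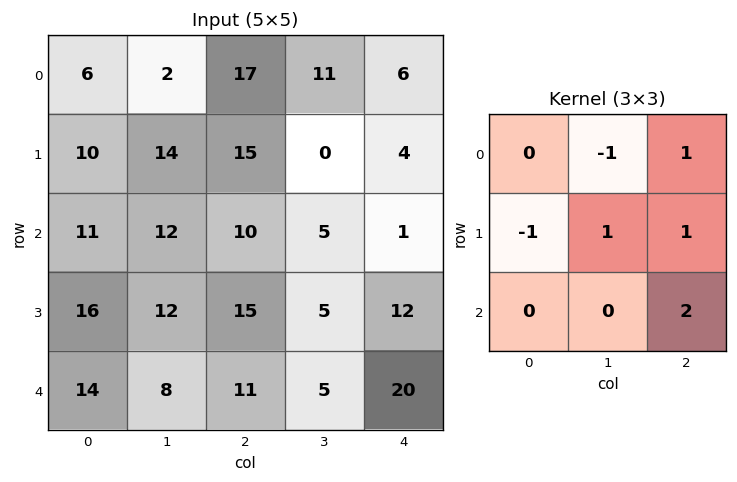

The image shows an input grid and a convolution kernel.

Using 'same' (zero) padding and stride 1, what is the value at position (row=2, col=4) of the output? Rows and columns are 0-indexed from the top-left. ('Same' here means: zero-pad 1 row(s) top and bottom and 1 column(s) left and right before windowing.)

The receptive field on the zero-padded input at this output position is [0 4 0 / 5 1 0 / 5 12 0]. Elementwise product with the kernel and sum: 4·-1 + 0·1 + 5·-1 + 1·1 + 0·1 + 0·2.

-8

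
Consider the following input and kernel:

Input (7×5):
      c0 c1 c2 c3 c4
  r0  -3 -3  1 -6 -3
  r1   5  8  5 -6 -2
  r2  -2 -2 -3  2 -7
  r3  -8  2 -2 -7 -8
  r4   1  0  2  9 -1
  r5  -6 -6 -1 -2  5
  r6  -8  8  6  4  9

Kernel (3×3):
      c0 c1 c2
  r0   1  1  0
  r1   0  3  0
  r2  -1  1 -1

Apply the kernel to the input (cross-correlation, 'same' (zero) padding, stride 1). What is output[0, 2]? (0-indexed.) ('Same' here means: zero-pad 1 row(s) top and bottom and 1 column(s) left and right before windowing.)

6

The receptive field on the zero-padded input at this output position is [0 0 0 / -3 1 -6 / 8 5 -6]. Elementwise product with the kernel and sum: 0·1 + 0·1 + 1·3 + 8·-1 + 5·1 + -6·-1.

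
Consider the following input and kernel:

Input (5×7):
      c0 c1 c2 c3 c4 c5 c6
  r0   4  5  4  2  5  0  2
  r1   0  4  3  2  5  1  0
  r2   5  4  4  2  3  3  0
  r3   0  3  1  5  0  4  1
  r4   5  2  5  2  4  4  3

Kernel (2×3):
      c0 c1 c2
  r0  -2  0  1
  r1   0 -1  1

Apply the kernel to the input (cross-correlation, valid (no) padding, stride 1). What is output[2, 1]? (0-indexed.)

The receptive field on the input at this output position is [4 4 2 / 3 1 5]. Elementwise product with the kernel and sum: 4·-2 + 2·1 + 1·-1 + 5·1.

-2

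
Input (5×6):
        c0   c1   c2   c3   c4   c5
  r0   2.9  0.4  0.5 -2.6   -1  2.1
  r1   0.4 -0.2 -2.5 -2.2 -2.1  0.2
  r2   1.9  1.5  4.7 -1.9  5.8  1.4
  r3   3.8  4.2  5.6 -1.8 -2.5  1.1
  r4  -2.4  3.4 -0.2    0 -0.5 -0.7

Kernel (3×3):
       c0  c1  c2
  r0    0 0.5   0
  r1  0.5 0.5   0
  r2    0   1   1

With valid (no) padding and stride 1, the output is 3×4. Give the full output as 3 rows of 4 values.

6.5 1.7 0.25 4.55
11.4 5.65 -4 -0.5
7.95 7.05 0.45 -0.45

Output[0,0]: The receptive field on the input at this output position is [2.9 0.4 0.5 / 0.4 -0.2 -2.5 / 1.9 1.5 4.7]. Elementwise product with the kernel and sum: 0.4·0.5 + 0.4·0.5 + -0.2·0.5 + 1.5·1 + 4.7·1.
Output[0,1]: The receptive field on the input at this output position is [0.4 0.5 -2.6 / -0.2 -2.5 -2.2 / 1.5 4.7 -1.9]. Elementwise product with the kernel and sum: 0.5·0.5 + -0.2·0.5 + -2.5·0.5 + 4.7·1 + -1.9·1.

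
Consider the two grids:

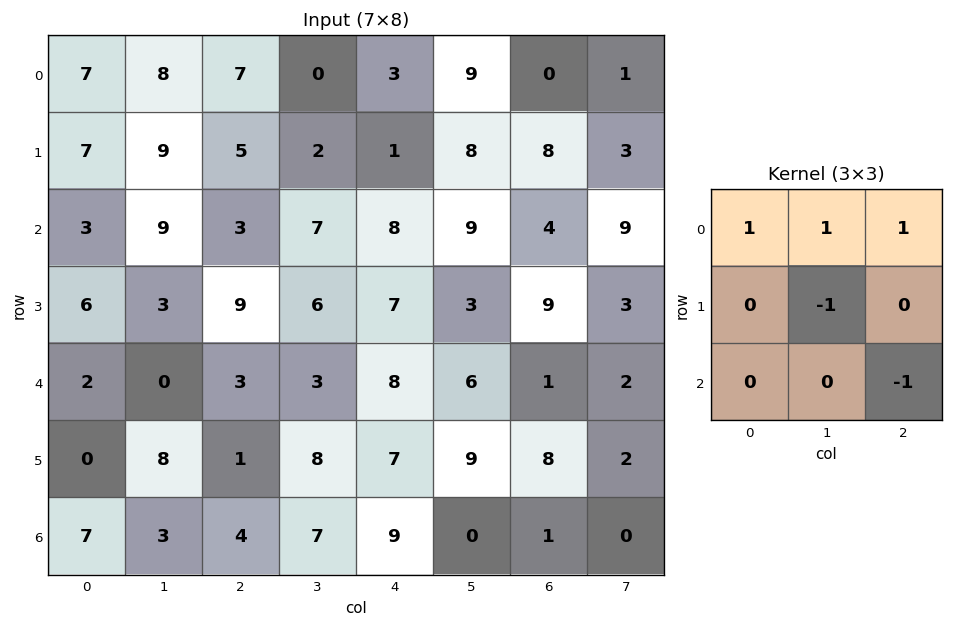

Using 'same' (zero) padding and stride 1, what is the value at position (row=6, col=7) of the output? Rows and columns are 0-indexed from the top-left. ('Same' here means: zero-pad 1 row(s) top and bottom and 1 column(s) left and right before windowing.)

10

The receptive field on the zero-padded input at this output position is [8 2 0 / 1 0 0 / 0 0 0]. Elementwise product with the kernel and sum: 8·1 + 2·1 + 0·1 + 0·-1 + 0·-1.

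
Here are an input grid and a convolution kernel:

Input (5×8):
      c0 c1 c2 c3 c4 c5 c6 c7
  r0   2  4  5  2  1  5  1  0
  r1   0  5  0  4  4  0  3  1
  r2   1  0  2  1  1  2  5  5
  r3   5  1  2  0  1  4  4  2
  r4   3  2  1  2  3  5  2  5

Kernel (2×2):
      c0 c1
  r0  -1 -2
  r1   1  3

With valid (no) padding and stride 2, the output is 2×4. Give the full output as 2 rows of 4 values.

Output[0,0]: The receptive field on the input at this output position is [2 4 / 0 5]. Elementwise product with the kernel and sum: 2·-1 + 4·-2 + 0·1 + 5·3.
Output[0,1]: The receptive field on the input at this output position is [5 2 / 0 4]. Elementwise product with the kernel and sum: 5·-1 + 2·-2 + 0·1 + 4·3.

5 3 -7 5
7 -2 8 -5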